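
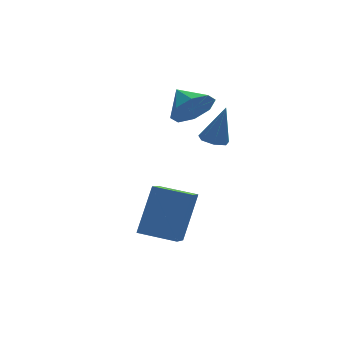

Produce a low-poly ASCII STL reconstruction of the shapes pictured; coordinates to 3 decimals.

solid 
facet normal -0.537 -0.736 0.412
outer loop
vertex -0.639 -4.183 -1.047
vertex -1.744 -3.243 -0.809
vertex -1.452 -4.655 -2.948
endloop
endfacet
facet normal 0.751 -0.640 -0.162
outer loop
vertex -0.796 -3.757 -3.451
vertex -0.639 -4.183 -1.047
vertex -1.452 -4.655 -2.948
endloop
endfacet
facet normal -0.537 -0.736 0.412
outer loop
vertex -1.452 -4.655 -2.948
vertex -1.744 -3.243 -0.809
vertex -2.556 -3.715 -2.71
endloop
endfacet
facet normal -0.383 -0.223 -0.897
outer loop
vertex -2.556 -3.715 -2.71
vertex -0.796 -3.757 -3.451
vertex -1.452 -4.655 -2.948
endloop
endfacet
facet normal 0.383 0.223 0.897
outer loop
vertex -0.639 -4.183 -1.047
vertex -1.088 -2.345 -1.312
vertex -1.744 -3.243 -0.809
endloop
endfacet
facet normal 0.752 -0.639 -0.162
outer loop
vertex 0.016 -3.285 -1.55
vertex -0.639 -4.183 -1.047
vertex -0.796 -3.757 -3.451
endloop
endfacet
facet normal 0.383 0.223 0.896
outer loop
vertex 0.016 -3.285 -1.55
vertex -1.088 -2.345 -1.312
vertex -0.639 -4.183 -1.047
endloop
endfacet
facet normal -0.751 0.640 0.162
outer loop
vertex -1.744 -3.243 -0.809
vertex -1.088 -2.345 -1.312
vertex -2.556 -3.715 -2.71
endloop
endfacet
facet normal -0.383 -0.223 -0.897
outer loop
vertex -1.901 -2.817 -3.213
vertex -0.796 -3.757 -3.451
vertex -2.556 -3.715 -2.71
endloop
endfacet
facet normal -0.752 0.639 0.163
outer loop
vertex -2.556 -3.715 -2.71
vertex -1.088 -2.345 -1.312
vertex -1.901 -2.817 -3.213
endloop
endfacet
facet normal 0.537 0.736 -0.412
outer loop
vertex -1.901 -2.817 -3.213
vertex 0.016 -3.285 -1.55
vertex -0.796 -3.757 -3.451
endloop
endfacet
facet normal 0.537 0.736 -0.412
outer loop
vertex -1.088 -2.345 -1.312
vertex 0.016 -3.285 -1.55
vertex -1.901 -2.817 -3.213
endloop
endfacet
facet normal -0.248 0.094 -0.964
outer loop
vertex 1.256 -3.177 0.789
vertex 0.72 -3.054 0.939
vertex 1.158 -2.698 0.861
endloop
endfacet
facet normal 0.979 0.188 0.081
outer loop
vertex 1.256 -3.177 0.789
vertex 1.158 -2.698 0.861
vertex 1.12 -3.206 2.501
endloop
endfacet
facet normal -0.247 0.093 -0.965
outer loop
vertex 1.158 -2.698 0.861
vertex 0.72 -3.054 0.939
vertex 0.73 -2.487 0.991
endloop
endfacet
facet normal 0.490 0.829 0.268
outer loop
vertex 1.158 -2.698 0.861
vertex 0.73 -2.487 0.991
vertex 1.12 -3.206 2.501
endloop
endfacet
facet normal -0.248 0.093 -0.964
outer loop
vertex 0.73 -2.487 0.991
vertex 0.72 -3.054 0.939
vertex 0.295 -2.703 1.082
endloop
endfacet
facet normal -0.311 0.825 0.473
outer loop
vertex 0.73 -2.487 0.991
vertex 0.295 -2.703 1.082
vertex 1.12 -3.206 2.501
endloop
endfacet
facet normal -0.247 0.094 -0.964
outer loop
vertex 0.295 -2.703 1.082
vertex 0.72 -3.054 0.939
vertex 0.179 -3.183 1.065
endloop
endfacet
facet normal -0.822 0.179 0.541
outer loop
vertex 0.295 -2.703 1.082
vertex 0.179 -3.183 1.065
vertex 1.12 -3.206 2.501
endloop
endfacet
facet normal -0.247 0.094 -0.965
outer loop
vertex 0.179 -3.183 1.065
vertex 0.72 -3.054 0.939
vertex 0.471 -3.567 0.953
endloop
endfacet
facet normal -0.658 -0.624 0.421
outer loop
vertex 0.179 -3.183 1.065
vertex 0.471 -3.567 0.953
vertex 1.12 -3.206 2.501
endloop
endfacet
facet normal -0.248 0.094 -0.964
outer loop
vertex 0.471 -3.567 0.953
vertex 0.72 -3.054 0.939
vertex 0.95 -3.564 0.83
endloop
endfacet
facet normal 0.058 -0.977 0.203
outer loop
vertex 0.471 -3.567 0.953
vertex 0.95 -3.564 0.83
vertex 1.12 -3.206 2.501
endloop
endfacet
facet normal -0.248 0.094 -0.964
outer loop
vertex 0.95 -3.564 0.83
vertex 0.72 -3.054 0.939
vertex 1.256 -3.177 0.789
endloop
endfacet
facet normal 0.786 -0.616 0.052
outer loop
vertex 0.95 -3.564 0.83
vertex 1.256 -3.177 0.789
vertex 1.12 -3.206 2.501
endloop
endfacet
facet normal 0.142 -0.848 -0.510
outer loop
vertex 1.67 -0.804 1.419
vertex 0.837 -1.122 1.716
vertex 1.133 -0.626 0.974
endloop
endfacet
facet normal 0.450 0.872 -0.194
outer loop
vertex 1.67 -0.804 1.419
vertex 1.133 -0.626 0.974
vertex 0.663 -0.078 2.344
endloop
endfacet
facet normal 0.142 -0.848 -0.510
outer loop
vertex 1.133 -0.626 0.974
vertex 0.837 -1.122 1.716
vertex 0.422 -0.739 0.964
endloop
endfacet
facet normal -0.138 0.902 -0.408
outer loop
vertex 1.133 -0.626 0.974
vertex 0.422 -0.739 0.964
vertex 0.663 -0.078 2.344
endloop
endfacet
facet normal 0.140 -0.849 -0.510
outer loop
vertex 0.422 -0.739 0.964
vertex 0.837 -1.122 1.716
vertex -0.045 -1.075 1.395
endloop
endfacet
facet normal -0.691 0.691 -0.210
outer loop
vertex 0.422 -0.739 0.964
vertex -0.045 -1.075 1.395
vertex 0.663 -0.078 2.344
endloop
endfacet
facet normal 0.140 -0.849 -0.510
outer loop
vertex -0.045 -1.075 1.395
vertex 0.837 -1.122 1.716
vertex 0.004 -1.439 2.014
endloop
endfacet
facet normal -0.888 0.362 0.283
outer loop
vertex -0.045 -1.075 1.395
vertex 0.004 -1.439 2.014
vertex 0.663 -0.078 2.344
endloop
endfacet
facet normal 0.140 -0.849 -0.510
outer loop
vertex 0.004 -1.439 2.014
vertex 0.837 -1.122 1.716
vertex 0.541 -1.617 2.458
endloop
endfacet
facet normal -0.612 0.107 0.783
outer loop
vertex 0.004 -1.439 2.014
vertex 0.541 -1.617 2.458
vertex 0.663 -0.078 2.344
endloop
endfacet
facet normal 0.141 -0.849 -0.510
outer loop
vertex 0.541 -1.617 2.458
vertex 0.837 -1.122 1.716
vertex 1.251 -1.505 2.468
endloop
endfacet
facet normal -0.026 0.076 0.997
outer loop
vertex 0.541 -1.617 2.458
vertex 1.251 -1.505 2.468
vertex 0.663 -0.078 2.344
endloop
endfacet
facet normal 0.142 -0.848 -0.510
outer loop
vertex 1.251 -1.505 2.468
vertex 0.837 -1.122 1.716
vertex 1.719 -1.168 2.038
endloop
endfacet
facet normal 0.528 0.287 0.799
outer loop
vertex 1.251 -1.505 2.468
vertex 1.719 -1.168 2.038
vertex 0.663 -0.078 2.344
endloop
endfacet
facet normal 0.142 -0.848 -0.510
outer loop
vertex 1.719 -1.168 2.038
vertex 0.837 -1.122 1.716
vertex 1.67 -0.804 1.419
endloop
endfacet
facet normal 0.725 0.617 0.305
outer loop
vertex 1.719 -1.168 2.038
vertex 1.67 -0.804 1.419
vertex 0.663 -0.078 2.344
endloop
endfacet

endsolid


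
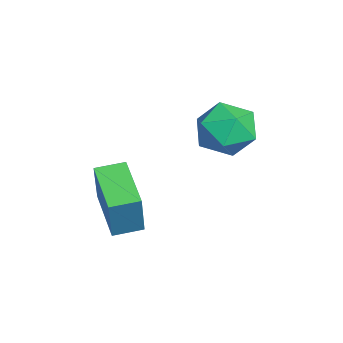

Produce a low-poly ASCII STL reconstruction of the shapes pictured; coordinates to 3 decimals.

solid 
facet normal 0.260 -0.284 0.923
outer loop
vertex -0.505 4.118 -0.08
vertex -1.488 3.659 0.056
vertex -0.663 3.072 -0.357
endloop
endfacet
facet normal 0.830 -0.257 0.495
outer loop
vertex -0.505 4.118 -0.08
vertex -0.663 3.072 -0.357
vertex -0.074 3.725 -1.006
endloop
endfacet
facet normal 0.882 0.407 0.238
outer loop
vertex -0.505 4.118 -0.08
vertex -0.074 3.725 -1.006
vertex -0.535 4.717 -0.995
endloop
endfacet
facet normal 0.343 0.791 0.507
outer loop
vertex -0.505 4.118 -0.08
vertex -0.535 4.717 -0.995
vertex -1.409 4.676 -0.339
endloop
endfacet
facet normal -0.042 0.365 0.930
outer loop
vertex -0.505 4.118 -0.08
vertex -1.409 4.676 -0.339
vertex -1.488 3.659 0.056
endloop
endfacet
facet normal 0.714 -0.698 -0.053
outer loop
vertex -0.074 3.725 -1.006
vertex -0.663 3.072 -0.357
vertex -0.791 3.024 -1.441
endloop
endfacet
facet normal -0.207 -0.741 0.639
outer loop
vertex -0.663 3.072 -0.357
vertex -1.488 3.659 0.056
vertex -1.665 2.983 -0.785
endloop
endfacet
facet normal -0.695 0.307 0.651
outer loop
vertex -1.488 3.659 0.056
vertex -1.409 4.676 -0.339
vertex -2.126 3.975 -0.774
endloop
endfacet
facet normal -0.073 0.997 -0.035
outer loop
vertex -1.409 4.676 -0.339
vertex -0.535 4.717 -0.995
vertex -1.537 4.628 -1.423
endloop
endfacet
facet normal 0.798 0.376 -0.470
outer loop
vertex -0.535 4.717 -0.995
vertex -0.074 3.725 -1.006
vertex -0.712 4.041 -1.836
endloop
endfacet
facet normal -0.343 -0.791 -0.507
outer loop
vertex -1.695 3.582 -1.7
vertex -0.791 3.024 -1.441
vertex -1.665 2.983 -0.785
endloop
endfacet
facet normal -0.882 -0.407 -0.238
outer loop
vertex -1.695 3.582 -1.7
vertex -1.665 2.983 -0.785
vertex -2.126 3.975 -0.774
endloop
endfacet
facet normal -0.830 0.257 -0.495
outer loop
vertex -1.695 3.582 -1.7
vertex -2.126 3.975 -0.774
vertex -1.537 4.628 -1.423
endloop
endfacet
facet normal -0.260 0.284 -0.923
outer loop
vertex -1.695 3.582 -1.7
vertex -1.537 4.628 -1.423
vertex -0.712 4.041 -1.836
endloop
endfacet
facet normal 0.042 -0.365 -0.930
outer loop
vertex -1.695 3.582 -1.7
vertex -0.712 4.041 -1.836
vertex -0.791 3.024 -1.441
endloop
endfacet
facet normal 0.073 -0.997 0.035
outer loop
vertex -1.665 2.983 -0.785
vertex -0.791 3.024 -1.441
vertex -0.663 3.072 -0.357
endloop
endfacet
facet normal -0.798 -0.376 0.470
outer loop
vertex -2.126 3.975 -0.774
vertex -1.665 2.983 -0.785
vertex -1.488 3.659 0.056
endloop
endfacet
facet normal -0.714 0.698 0.053
outer loop
vertex -1.537 4.628 -1.423
vertex -2.126 3.975 -0.774
vertex -1.409 4.676 -0.339
endloop
endfacet
facet normal 0.207 0.741 -0.639
outer loop
vertex -0.712 4.041 -1.836
vertex -1.537 4.628 -1.423
vertex -0.535 4.717 -0.995
endloop
endfacet
facet normal 0.695 -0.307 -0.651
outer loop
vertex -0.791 3.024 -1.441
vertex -0.712 4.041 -1.836
vertex -0.074 3.725 -1.006
endloop
endfacet
facet normal -0.917 -0.248 0.314
outer loop
vertex 1.158 -0.09 -1.128
vertex 0.944 0.849 -1.011
vertex 0.588 -0.02 -2.738
endloop
endfacet
facet normal 0.221 -0.968 -0.120
outer loop
vertex 2.256 0.431 -3.309
vertex 1.158 -0.09 -1.128
vertex 0.588 -0.02 -2.738
endloop
endfacet
facet normal -0.917 -0.248 0.314
outer loop
vertex 0.588 -0.02 -2.738
vertex 0.944 0.849 -1.011
vertex 0.374 0.919 -2.622
endloop
endfacet
facet normal -0.333 0.040 -0.942
outer loop
vertex 0.374 0.919 -2.622
vertex 2.256 0.431 -3.309
vertex 0.588 -0.02 -2.738
endloop
endfacet
facet normal 0.334 -0.041 0.942
outer loop
vertex 1.158 -0.09 -1.128
vertex 2.612 1.3 -1.582
vertex 0.944 0.849 -1.011
endloop
endfacet
facet normal 0.221 -0.968 -0.120
outer loop
vertex 2.826 0.361 -1.698
vertex 1.158 -0.09 -1.128
vertex 2.256 0.431 -3.309
endloop
endfacet
facet normal 0.333 -0.041 0.942
outer loop
vertex 2.826 0.361 -1.698
vertex 2.612 1.3 -1.582
vertex 1.158 -0.09 -1.128
endloop
endfacet
facet normal -0.221 0.968 0.120
outer loop
vertex 0.944 0.849 -1.011
vertex 2.612 1.3 -1.582
vertex 0.374 0.919 -2.622
endloop
endfacet
facet normal -0.333 0.041 -0.942
outer loop
vertex 2.042 1.37 -3.192
vertex 2.256 0.431 -3.309
vertex 0.374 0.919 -2.622
endloop
endfacet
facet normal -0.221 0.968 0.120
outer loop
vertex 0.374 0.919 -2.622
vertex 2.612 1.3 -1.582
vertex 2.042 1.37 -3.192
endloop
endfacet
facet normal 0.917 0.248 -0.314
outer loop
vertex 2.042 1.37 -3.192
vertex 2.826 0.361 -1.698
vertex 2.256 0.431 -3.309
endloop
endfacet
facet normal 0.917 0.248 -0.314
outer loop
vertex 2.612 1.3 -1.582
vertex 2.826 0.361 -1.698
vertex 2.042 1.37 -3.192
endloop
endfacet

endsolid


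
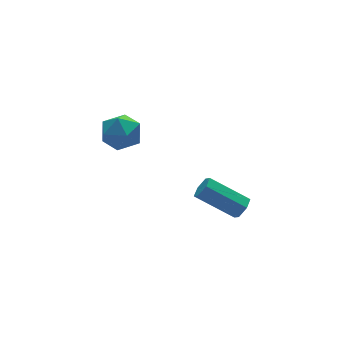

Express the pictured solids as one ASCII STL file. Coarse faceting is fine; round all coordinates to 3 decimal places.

solid 
facet normal 0.623 -0.576 -0.530
outer loop
vertex 1.988 -1.725 -4.043
vertex 1.66 -1.709 -4.446
vertex 2.033 -1.349 -4.399
endloop
endfacet
facet normal 0.778 0.381 0.500
outer loop
vertex 1.988 -1.725 -4.043
vertex 2.033 -1.349 -4.399
vertex 0.867 -0.688 -3.09
endloop
endfacet
facet normal 0.778 0.382 0.500
outer loop
vertex 0.867 -0.688 -3.09
vertex 2.033 -1.349 -4.399
vertex 0.912 -0.312 -3.447
endloop
endfacet
facet normal -0.623 0.576 0.529
outer loop
vertex 0.867 -0.688 -3.09
vertex 0.912 -0.312 -3.447
vertex 0.54 -0.671 -3.494
endloop
endfacet
facet normal 0.623 -0.577 -0.529
outer loop
vertex 2.033 -1.349 -4.399
vertex 1.66 -1.709 -4.446
vertex 1.705 -1.333 -4.803
endloop
endfacet
facet normal 0.463 0.817 -0.344
outer loop
vertex 2.033 -1.349 -4.399
vertex 1.705 -1.333 -4.803
vertex 0.912 -0.312 -3.447
endloop
endfacet
facet normal 0.465 0.816 -0.343
outer loop
vertex 0.912 -0.312 -3.447
vertex 1.705 -1.333 -4.803
vertex 0.585 -0.295 -3.85
endloop
endfacet
facet normal -0.623 0.576 0.530
outer loop
vertex 0.912 -0.312 -3.447
vertex 0.585 -0.295 -3.85
vertex 0.54 -0.671 -3.494
endloop
endfacet
facet normal 0.623 -0.576 -0.529
outer loop
vertex 1.705 -1.333 -4.803
vertex 1.66 -1.709 -4.446
vertex 1.333 -1.692 -4.85
endloop
endfacet
facet normal -0.314 0.436 -0.844
outer loop
vertex 1.705 -1.333 -4.803
vertex 1.333 -1.692 -4.85
vertex 0.585 -0.295 -3.85
endloop
endfacet
facet normal -0.314 0.436 -0.844
outer loop
vertex 0.585 -0.295 -3.85
vertex 1.333 -1.692 -4.85
vertex 0.212 -0.655 -3.897
endloop
endfacet
facet normal -0.623 0.576 0.530
outer loop
vertex 0.585 -0.295 -3.85
vertex 0.212 -0.655 -3.897
vertex 0.54 -0.671 -3.494
endloop
endfacet
facet normal 0.623 -0.576 -0.529
outer loop
vertex 1.333 -1.692 -4.85
vertex 1.66 -1.709 -4.446
vertex 1.288 -2.068 -4.493
endloop
endfacet
facet normal -0.778 -0.381 -0.500
outer loop
vertex 1.333 -1.692 -4.85
vertex 1.288 -2.068 -4.493
vertex 0.212 -0.655 -3.897
endloop
endfacet
facet normal -0.777 -0.381 -0.501
outer loop
vertex 0.212 -0.655 -3.897
vertex 1.288 -2.068 -4.493
vertex 0.167 -1.031 -3.541
endloop
endfacet
facet normal -0.623 0.576 0.530
outer loop
vertex 0.212 -0.655 -3.897
vertex 0.167 -1.031 -3.541
vertex 0.54 -0.671 -3.494
endloop
endfacet
facet normal 0.623 -0.576 -0.530
outer loop
vertex 1.288 -2.068 -4.493
vertex 1.66 -1.709 -4.446
vertex 1.615 -2.085 -4.09
endloop
endfacet
facet normal -0.465 -0.817 0.343
outer loop
vertex 1.288 -2.068 -4.493
vertex 1.615 -2.085 -4.09
vertex 0.167 -1.031 -3.541
endloop
endfacet
facet normal -0.464 -0.816 0.344
outer loop
vertex 0.167 -1.031 -3.541
vertex 1.615 -2.085 -4.09
vertex 0.495 -1.047 -3.137
endloop
endfacet
facet normal -0.623 0.577 0.529
outer loop
vertex 0.167 -1.031 -3.541
vertex 0.495 -1.047 -3.137
vertex 0.54 -0.671 -3.494
endloop
endfacet
facet normal 0.623 -0.576 -0.530
outer loop
vertex 1.615 -2.085 -4.09
vertex 1.66 -1.709 -4.446
vertex 1.988 -1.725 -4.043
endloop
endfacet
facet normal 0.314 -0.436 0.844
outer loop
vertex 1.615 -2.085 -4.09
vertex 1.988 -1.725 -4.043
vertex 0.495 -1.047 -3.137
endloop
endfacet
facet normal 0.314 -0.436 0.844
outer loop
vertex 0.495 -1.047 -3.137
vertex 1.988 -1.725 -4.043
vertex 0.867 -0.688 -3.09
endloop
endfacet
facet normal -0.623 0.576 0.529
outer loop
vertex 0.495 -1.047 -3.137
vertex 0.867 -0.688 -3.09
vertex 0.54 -0.671 -3.494
endloop
endfacet
facet normal 0.490 0.148 0.859
outer loop
vertex -1.918 0.612 0.798
vertex -2.474 0.109 1.202
vertex -1.771 -0.225 0.858
endloop
endfacet
facet normal 0.935 0.186 0.302
outer loop
vertex -1.918 0.612 0.798
vertex -1.771 -0.225 0.858
vertex -1.616 0.184 0.127
endloop
endfacet
facet normal 0.700 0.702 -0.133
outer loop
vertex -1.918 0.612 0.798
vertex -1.616 0.184 0.127
vertex -2.224 0.77 0.019
endloop
endfacet
facet normal 0.110 0.982 0.156
outer loop
vertex -1.918 0.612 0.798
vertex -2.224 0.77 0.019
vertex -2.755 0.724 0.684
endloop
endfacet
facet normal -0.019 0.639 0.769
outer loop
vertex -1.918 0.612 0.798
vertex -2.755 0.724 0.684
vertex -2.474 0.109 1.202
endloop
endfacet
facet normal 0.900 -0.432 -0.051
outer loop
vertex -1.616 0.184 0.127
vertex -1.771 -0.225 0.858
vertex -1.985 -0.584 0.116
endloop
endfacet
facet normal 0.181 -0.495 0.850
outer loop
vertex -1.771 -0.225 0.858
vertex -2.474 0.109 1.202
vertex -2.516 -0.63 0.781
endloop
endfacet
facet normal -0.644 0.299 0.704
outer loop
vertex -2.474 0.109 1.202
vertex -2.755 0.724 0.684
vertex -3.124 -0.044 0.673
endloop
endfacet
facet normal -0.434 0.854 -0.288
outer loop
vertex -2.755 0.724 0.684
vertex -2.224 0.77 0.019
vertex -2.969 0.365 -0.058
endloop
endfacet
facet normal 0.520 0.400 -0.755
outer loop
vertex -2.224 0.77 0.019
vertex -1.616 0.184 0.127
vertex -2.266 0.031 -0.402
endloop
endfacet
facet normal -0.110 -0.982 -0.156
outer loop
vertex -2.822 -0.472 0.002
vertex -1.985 -0.584 0.116
vertex -2.516 -0.63 0.781
endloop
endfacet
facet normal -0.700 -0.702 0.133
outer loop
vertex -2.822 -0.472 0.002
vertex -2.516 -0.63 0.781
vertex -3.124 -0.044 0.673
endloop
endfacet
facet normal -0.935 -0.186 -0.302
outer loop
vertex -2.822 -0.472 0.002
vertex -3.124 -0.044 0.673
vertex -2.969 0.365 -0.058
endloop
endfacet
facet normal -0.490 -0.148 -0.859
outer loop
vertex -2.822 -0.472 0.002
vertex -2.969 0.365 -0.058
vertex -2.266 0.031 -0.402
endloop
endfacet
facet normal 0.019 -0.639 -0.769
outer loop
vertex -2.822 -0.472 0.002
vertex -2.266 0.031 -0.402
vertex -1.985 -0.584 0.116
endloop
endfacet
facet normal 0.434 -0.854 0.288
outer loop
vertex -2.516 -0.63 0.781
vertex -1.985 -0.584 0.116
vertex -1.771 -0.225 0.858
endloop
endfacet
facet normal -0.520 -0.400 0.755
outer loop
vertex -3.124 -0.044 0.673
vertex -2.516 -0.63 0.781
vertex -2.474 0.109 1.202
endloop
endfacet
facet normal -0.900 0.432 0.051
outer loop
vertex -2.969 0.365 -0.058
vertex -3.124 -0.044 0.673
vertex -2.755 0.724 0.684
endloop
endfacet
facet normal -0.181 0.495 -0.850
outer loop
vertex -2.266 0.031 -0.402
vertex -2.969 0.365 -0.058
vertex -2.224 0.77 0.019
endloop
endfacet
facet normal 0.644 -0.299 -0.704
outer loop
vertex -1.985 -0.584 0.116
vertex -2.266 0.031 -0.402
vertex -1.616 0.184 0.127
endloop
endfacet

endsolid


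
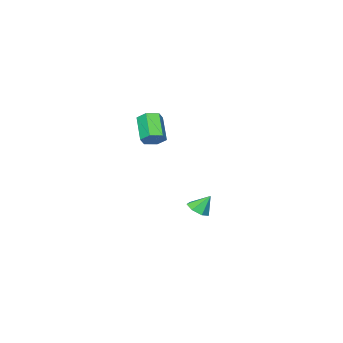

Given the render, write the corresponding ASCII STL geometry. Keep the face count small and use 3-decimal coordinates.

solid 
facet normal 0.359 -0.433 -0.827
outer loop
vertex -2.72 -2.85 -4.559
vertex -3.043 -3.384 -4.42
vertex -3.234 -2.881 -4.766
endloop
endfacet
facet normal -0.074 0.997 0.034
outer loop
vertex -2.72 -2.85 -4.559
vertex -3.234 -2.881 -4.766
vertex -3.417 -2.936 -3.56
endloop
endfacet
facet normal 0.360 -0.432 -0.827
outer loop
vertex -3.234 -2.881 -4.766
vertex -3.043 -3.384 -4.42
vertex -3.605 -3.291 -4.713
endloop
endfacet
facet normal -0.744 0.663 -0.083
outer loop
vertex -3.234 -2.881 -4.766
vertex -3.605 -3.291 -4.713
vertex -3.417 -2.936 -3.56
endloop
endfacet
facet normal 0.359 -0.433 -0.827
outer loop
vertex -3.605 -3.291 -4.713
vertex -3.043 -3.384 -4.42
vertex -3.553 -3.771 -4.439
endloop
endfacet
facet normal -0.986 -0.013 0.165
outer loop
vertex -3.605 -3.291 -4.713
vertex -3.553 -3.771 -4.439
vertex -3.417 -2.936 -3.56
endloop
endfacet
facet normal 0.358 -0.431 -0.829
outer loop
vertex -3.553 -3.771 -4.439
vertex -3.043 -3.384 -4.42
vertex -3.117 -3.961 -4.152
endloop
endfacet
facet normal -0.616 -0.521 0.591
outer loop
vertex -3.553 -3.771 -4.439
vertex -3.117 -3.961 -4.152
vertex -3.417 -2.936 -3.56
endloop
endfacet
facet normal 0.358 -0.431 -0.828
outer loop
vertex -3.117 -3.961 -4.152
vertex -3.043 -3.384 -4.42
vertex -2.626 -3.716 -4.067
endloop
endfacet
facet normal 0.088 -0.479 0.874
outer loop
vertex -3.117 -3.961 -4.152
vertex -2.626 -3.716 -4.067
vertex -3.417 -2.936 -3.56
endloop
endfacet
facet normal 0.358 -0.431 -0.828
outer loop
vertex -2.626 -3.716 -4.067
vertex -3.043 -3.384 -4.42
vertex -2.449 -3.221 -4.248
endloop
endfacet
facet normal 0.593 0.081 0.801
outer loop
vertex -2.626 -3.716 -4.067
vertex -2.449 -3.221 -4.248
vertex -3.417 -2.936 -3.56
endloop
endfacet
facet normal 0.358 -0.432 -0.828
outer loop
vertex -2.449 -3.221 -4.248
vertex -3.043 -3.384 -4.42
vertex -2.72 -2.85 -4.559
endloop
endfacet
facet normal 0.521 0.739 0.427
outer loop
vertex -2.449 -3.221 -4.248
vertex -2.72 -2.85 -4.559
vertex -3.417 -2.936 -3.56
endloop
endfacet
facet normal 0.450 0.585 -0.675
outer loop
vertex 1.55 -2.058 1.824
vertex 1.143 -2.218 1.414
vertex 1.045 -1.74 1.763
endloop
endfacet
facet normal 0.298 0.614 0.731
outer loop
vertex 1.55 -2.058 1.824
vertex 1.045 -1.74 1.763
vertex 0.905 -2.901 2.796
endloop
endfacet
facet normal 0.298 0.614 0.731
outer loop
vertex 0.905 -2.901 2.796
vertex 1.045 -1.74 1.763
vertex 0.399 -2.584 2.736
endloop
endfacet
facet normal -0.447 -0.586 0.675
outer loop
vertex 0.905 -2.901 2.796
vertex 0.399 -2.584 2.736
vertex 0.497 -3.062 2.386
endloop
endfacet
facet normal 0.447 0.585 -0.676
outer loop
vertex 1.045 -1.74 1.763
vertex 1.143 -2.218 1.414
vertex 0.637 -1.901 1.354
endloop
endfacet
facet normal -0.581 0.765 0.278
outer loop
vertex 1.045 -1.74 1.763
vertex 0.637 -1.901 1.354
vertex 0.399 -2.584 2.736
endloop
endfacet
facet normal -0.582 0.764 0.278
outer loop
vertex 0.399 -2.584 2.736
vertex 0.637 -1.901 1.354
vertex -0.008 -2.745 2.326
endloop
endfacet
facet normal -0.448 -0.586 0.675
outer loop
vertex 0.399 -2.584 2.736
vertex -0.008 -2.745 2.326
vertex 0.497 -3.062 2.386
endloop
endfacet
facet normal 0.447 0.586 -0.675
outer loop
vertex 0.637 -1.901 1.354
vertex 1.143 -2.218 1.414
vertex 0.735 -2.379 1.004
endloop
endfacet
facet normal -0.879 0.151 -0.452
outer loop
vertex 0.637 -1.901 1.354
vertex 0.735 -2.379 1.004
vertex -0.008 -2.745 2.326
endloop
endfacet
facet normal -0.879 0.151 -0.452
outer loop
vertex -0.008 -2.745 2.326
vertex 0.735 -2.379 1.004
vertex 0.09 -3.222 1.976
endloop
endfacet
facet normal -0.448 -0.587 0.674
outer loop
vertex -0.008 -2.745 2.326
vertex 0.09 -3.222 1.976
vertex 0.497 -3.062 2.386
endloop
endfacet
facet normal 0.447 0.586 -0.675
outer loop
vertex 0.735 -2.379 1.004
vertex 1.143 -2.218 1.414
vertex 1.241 -2.696 1.064
endloop
endfacet
facet normal -0.298 -0.614 -0.731
outer loop
vertex 0.735 -2.379 1.004
vertex 1.241 -2.696 1.064
vertex 0.09 -3.222 1.976
endloop
endfacet
facet normal -0.298 -0.614 -0.731
outer loop
vertex 0.09 -3.222 1.976
vertex 1.241 -2.696 1.064
vertex 0.595 -3.54 2.037
endloop
endfacet
facet normal -0.450 -0.585 0.675
outer loop
vertex 0.09 -3.222 1.976
vertex 0.595 -3.54 2.037
vertex 0.497 -3.062 2.386
endloop
endfacet
facet normal 0.448 0.586 -0.675
outer loop
vertex 1.241 -2.696 1.064
vertex 1.143 -2.218 1.414
vertex 1.648 -2.535 1.474
endloop
endfacet
facet normal 0.582 -0.765 -0.277
outer loop
vertex 1.241 -2.696 1.064
vertex 1.648 -2.535 1.474
vertex 0.595 -3.54 2.037
endloop
endfacet
facet normal 0.581 -0.765 -0.279
outer loop
vertex 0.595 -3.54 2.037
vertex 1.648 -2.535 1.474
vertex 1.003 -3.379 2.446
endloop
endfacet
facet normal -0.447 -0.585 0.676
outer loop
vertex 0.595 -3.54 2.037
vertex 1.003 -3.379 2.446
vertex 0.497 -3.062 2.386
endloop
endfacet
facet normal 0.448 0.587 -0.674
outer loop
vertex 1.648 -2.535 1.474
vertex 1.143 -2.218 1.414
vertex 1.55 -2.058 1.824
endloop
endfacet
facet normal 0.879 -0.151 0.452
outer loop
vertex 1.648 -2.535 1.474
vertex 1.55 -2.058 1.824
vertex 1.003 -3.379 2.446
endloop
endfacet
facet normal 0.879 -0.151 0.452
outer loop
vertex 1.003 -3.379 2.446
vertex 1.55 -2.058 1.824
vertex 0.905 -2.901 2.796
endloop
endfacet
facet normal -0.447 -0.586 0.675
outer loop
vertex 1.003 -3.379 2.446
vertex 0.905 -2.901 2.796
vertex 0.497 -3.062 2.386
endloop
endfacet

endsolid


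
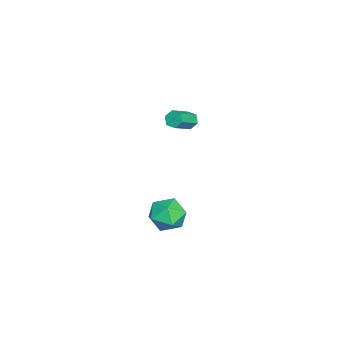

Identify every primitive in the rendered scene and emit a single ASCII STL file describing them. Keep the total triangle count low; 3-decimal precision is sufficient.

solid 
facet normal -0.757 0.417 -0.504
outer loop
vertex -3.86 -1.931 2.644
vertex -4.193 -2.063 3.035
vertex -3.943 -1.595 3.047
endloop
endfacet
facet normal 0.635 0.653 -0.413
outer loop
vertex -3.86 -1.931 2.644
vertex -3.943 -1.595 3.047
vertex -2.854 -2.485 3.314
endloop
endfacet
facet normal 0.635 0.653 -0.413
outer loop
vertex -2.854 -2.485 3.314
vertex -3.943 -1.595 3.047
vertex -2.937 -2.15 3.716
endloop
endfacet
facet normal 0.757 -0.417 0.504
outer loop
vertex -2.854 -2.485 3.314
vertex -2.937 -2.15 3.716
vertex -3.187 -2.617 3.705
endloop
endfacet
facet normal -0.757 0.417 -0.504
outer loop
vertex -3.943 -1.595 3.047
vertex -4.193 -2.063 3.035
vertex -4.276 -1.728 3.437
endloop
endfacet
facet normal 0.181 0.873 0.452
outer loop
vertex -3.943 -1.595 3.047
vertex -4.276 -1.728 3.437
vertex -2.937 -2.15 3.716
endloop
endfacet
facet normal 0.182 0.874 0.450
outer loop
vertex -2.937 -2.15 3.716
vertex -4.276 -1.728 3.437
vertex -3.27 -2.282 4.107
endloop
endfacet
facet normal 0.757 -0.417 0.504
outer loop
vertex -2.937 -2.15 3.716
vertex -3.27 -2.282 4.107
vertex -3.187 -2.617 3.705
endloop
endfacet
facet normal -0.757 0.417 -0.504
outer loop
vertex -4.276 -1.728 3.437
vertex -4.193 -2.063 3.035
vertex -4.526 -2.195 3.426
endloop
endfacet
facet normal -0.453 0.222 0.864
outer loop
vertex -4.276 -1.728 3.437
vertex -4.526 -2.195 3.426
vertex -3.27 -2.282 4.107
endloop
endfacet
facet normal -0.453 0.222 0.864
outer loop
vertex -3.27 -2.282 4.107
vertex -4.526 -2.195 3.426
vertex -3.52 -2.749 4.096
endloop
endfacet
facet normal 0.757 -0.417 0.504
outer loop
vertex -3.27 -2.282 4.107
vertex -3.52 -2.749 4.096
vertex -3.187 -2.617 3.705
endloop
endfacet
facet normal -0.757 0.417 -0.504
outer loop
vertex -4.526 -2.195 3.426
vertex -4.193 -2.063 3.035
vertex -4.443 -2.53 3.024
endloop
endfacet
facet normal -0.635 -0.653 0.413
outer loop
vertex -4.526 -2.195 3.426
vertex -4.443 -2.53 3.024
vertex -3.52 -2.749 4.096
endloop
endfacet
facet normal -0.635 -0.653 0.413
outer loop
vertex -3.52 -2.749 4.096
vertex -4.443 -2.53 3.024
vertex -3.437 -3.085 3.693
endloop
endfacet
facet normal 0.757 -0.417 0.504
outer loop
vertex -3.52 -2.749 4.096
vertex -3.437 -3.085 3.693
vertex -3.187 -2.617 3.705
endloop
endfacet
facet normal -0.757 0.417 -0.504
outer loop
vertex -4.443 -2.53 3.024
vertex -4.193 -2.063 3.035
vertex -4.11 -2.398 2.633
endloop
endfacet
facet normal -0.183 -0.874 -0.450
outer loop
vertex -4.443 -2.53 3.024
vertex -4.11 -2.398 2.633
vertex -3.437 -3.085 3.693
endloop
endfacet
facet normal -0.180 -0.874 -0.452
outer loop
vertex -3.437 -3.085 3.693
vertex -4.11 -2.398 2.633
vertex -3.104 -2.952 3.303
endloop
endfacet
facet normal 0.757 -0.417 0.504
outer loop
vertex -3.437 -3.085 3.693
vertex -3.104 -2.952 3.303
vertex -3.187 -2.617 3.705
endloop
endfacet
facet normal -0.757 0.417 -0.504
outer loop
vertex -4.11 -2.398 2.633
vertex -4.193 -2.063 3.035
vertex -3.86 -1.931 2.644
endloop
endfacet
facet normal 0.453 -0.222 -0.864
outer loop
vertex -4.11 -2.398 2.633
vertex -3.86 -1.931 2.644
vertex -3.104 -2.952 3.303
endloop
endfacet
facet normal 0.453 -0.222 -0.864
outer loop
vertex -3.104 -2.952 3.303
vertex -3.86 -1.931 2.644
vertex -2.854 -2.485 3.314
endloop
endfacet
facet normal 0.757 -0.417 0.504
outer loop
vertex -3.104 -2.952 3.303
vertex -2.854 -2.485 3.314
vertex -3.187 -2.617 3.705
endloop
endfacet
facet normal -0.534 0.740 0.410
outer loop
vertex 1.695 -1.116 0.868
vertex 1.891 -1.485 1.788
vertex 2.513 -0.806 1.373
endloop
endfacet
facet normal -0.235 0.951 -0.203
outer loop
vertex 1.695 -1.116 0.868
vertex 2.513 -0.806 1.373
vertex 2.574 -1.002 0.385
endloop
endfacet
facet normal -0.463 0.516 -0.721
outer loop
vertex 1.695 -1.116 0.868
vertex 2.574 -1.002 0.385
vertex 1.99 -1.801 0.188
endloop
endfacet
facet normal -0.903 0.035 -0.427
outer loop
vertex 1.695 -1.116 0.868
vertex 1.99 -1.801 0.188
vertex 1.568 -2.1 1.055
endloop
endfacet
facet normal -0.947 0.174 0.271
outer loop
vertex 1.695 -1.116 0.868
vertex 1.568 -2.1 1.055
vertex 1.891 -1.485 1.788
endloop
endfacet
facet normal 0.472 0.870 -0.143
outer loop
vertex 2.574 -1.002 0.385
vertex 2.513 -0.806 1.373
vertex 3.312 -1.3 1.005
endloop
endfacet
facet normal -0.011 0.529 0.849
outer loop
vertex 2.513 -0.806 1.373
vertex 1.891 -1.485 1.788
vertex 2.89 -1.599 1.872
endloop
endfacet
facet normal -0.680 -0.386 0.624
outer loop
vertex 1.891 -1.485 1.788
vertex 1.568 -2.1 1.055
vertex 2.306 -2.398 1.675
endloop
endfacet
facet normal -0.610 -0.609 -0.507
outer loop
vertex 1.568 -2.1 1.055
vertex 1.99 -1.801 0.188
vertex 2.367 -2.594 0.687
endloop
endfacet
facet normal 0.102 0.168 -0.981
outer loop
vertex 1.99 -1.801 0.188
vertex 2.574 -1.002 0.385
vertex 2.989 -1.915 0.272
endloop
endfacet
facet normal 0.903 -0.035 0.427
outer loop
vertex 3.185 -2.284 1.192
vertex 3.312 -1.3 1.005
vertex 2.89 -1.599 1.872
endloop
endfacet
facet normal 0.463 -0.516 0.721
outer loop
vertex 3.185 -2.284 1.192
vertex 2.89 -1.599 1.872
vertex 2.306 -2.398 1.675
endloop
endfacet
facet normal 0.235 -0.951 0.203
outer loop
vertex 3.185 -2.284 1.192
vertex 2.306 -2.398 1.675
vertex 2.367 -2.594 0.687
endloop
endfacet
facet normal 0.534 -0.740 -0.410
outer loop
vertex 3.185 -2.284 1.192
vertex 2.367 -2.594 0.687
vertex 2.989 -1.915 0.272
endloop
endfacet
facet normal 0.947 -0.174 -0.271
outer loop
vertex 3.185 -2.284 1.192
vertex 2.989 -1.915 0.272
vertex 3.312 -1.3 1.005
endloop
endfacet
facet normal 0.610 0.609 0.507
outer loop
vertex 2.89 -1.599 1.872
vertex 3.312 -1.3 1.005
vertex 2.513 -0.806 1.373
endloop
endfacet
facet normal -0.102 -0.168 0.981
outer loop
vertex 2.306 -2.398 1.675
vertex 2.89 -1.599 1.872
vertex 1.891 -1.485 1.788
endloop
endfacet
facet normal -0.472 -0.870 0.143
outer loop
vertex 2.367 -2.594 0.687
vertex 2.306 -2.398 1.675
vertex 1.568 -2.1 1.055
endloop
endfacet
facet normal 0.011 -0.529 -0.849
outer loop
vertex 2.989 -1.915 0.272
vertex 2.367 -2.594 0.687
vertex 1.99 -1.801 0.188
endloop
endfacet
facet normal 0.680 0.386 -0.624
outer loop
vertex 3.312 -1.3 1.005
vertex 2.989 -1.915 0.272
vertex 2.574 -1.002 0.385
endloop
endfacet

endsolid


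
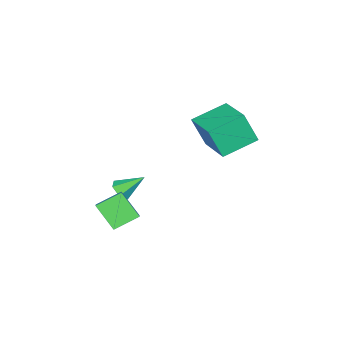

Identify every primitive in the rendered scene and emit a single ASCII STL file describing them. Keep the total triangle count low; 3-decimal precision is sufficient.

solid 
facet normal -0.579 -0.790 -0.201
outer loop
vertex -0.727 -0.688 2.16
vertex -2.005 0.111 2.697
vertex -0.968 -0.169 0.816
endloop
endfacet
facet normal 0.799 -0.499 -0.336
outer loop
vertex 0.085 1.269 1.183
vertex -0.727 -0.688 2.16
vertex -0.968 -0.169 0.816
endloop
endfacet
facet normal -0.578 -0.791 -0.201
outer loop
vertex -0.968 -0.169 0.816
vertex -2.005 0.111 2.697
vertex -2.246 0.629 1.354
endloop
endfacet
facet normal -0.165 0.356 -0.920
outer loop
vertex -2.246 0.629 1.354
vertex 0.085 1.269 1.183
vertex -0.968 -0.169 0.816
endloop
endfacet
facet normal 0.165 -0.355 0.920
outer loop
vertex -0.727 -0.688 2.16
vertex -0.952 1.549 3.064
vertex -2.005 0.111 2.697
endloop
endfacet
facet normal 0.799 -0.499 -0.336
outer loop
vertex 0.326 0.751 2.526
vertex -0.727 -0.688 2.16
vertex 0.085 1.269 1.183
endloop
endfacet
facet normal 0.166 -0.355 0.920
outer loop
vertex 0.326 0.751 2.526
vertex -0.952 1.549 3.064
vertex -0.727 -0.688 2.16
endloop
endfacet
facet normal -0.799 0.499 0.336
outer loop
vertex -2.005 0.111 2.697
vertex -0.952 1.549 3.064
vertex -2.246 0.629 1.354
endloop
endfacet
facet normal -0.165 0.355 -0.920
outer loop
vertex -1.193 2.068 1.72
vertex 0.085 1.269 1.183
vertex -2.246 0.629 1.354
endloop
endfacet
facet normal -0.799 0.499 0.336
outer loop
vertex -2.246 0.629 1.354
vertex -0.952 1.549 3.064
vertex -1.193 2.068 1.72
endloop
endfacet
facet normal 0.579 0.790 0.201
outer loop
vertex -1.193 2.068 1.72
vertex 0.326 0.751 2.526
vertex 0.085 1.269 1.183
endloop
endfacet
facet normal 0.578 0.790 0.202
outer loop
vertex -0.952 1.549 3.064
vertex 0.326 0.751 2.526
vertex -1.193 2.068 1.72
endloop
endfacet
facet normal -0.714 0.548 0.436
outer loop
vertex 1.426 -2.53 -1.54
vertex 1.529 -1.613 -2.525
vertex 0.869 -2.92 -1.961
endloop
endfacet
facet normal -0.076 -0.679 0.730
outer loop
vertex 1.711 -3.567 -2.475
vertex 1.426 -2.53 -1.54
vertex 0.869 -2.92 -1.961
endloop
endfacet
facet normal -0.714 0.548 0.436
outer loop
vertex 0.869 -2.92 -1.961
vertex 1.529 -1.613 -2.525
vertex 0.972 -2.003 -2.946
endloop
endfacet
facet normal -0.696 -0.488 -0.527
outer loop
vertex 0.972 -2.003 -2.946
vertex 1.711 -3.567 -2.475
vertex 0.869 -2.92 -1.961
endloop
endfacet
facet normal 0.696 0.488 0.527
outer loop
vertex 1.426 -2.53 -1.54
vertex 2.371 -2.26 -3.039
vertex 1.529 -1.613 -2.525
endloop
endfacet
facet normal -0.076 -0.679 0.730
outer loop
vertex 2.268 -3.177 -2.054
vertex 1.426 -2.53 -1.54
vertex 1.711 -3.567 -2.475
endloop
endfacet
facet normal 0.696 0.488 0.527
outer loop
vertex 2.268 -3.177 -2.054
vertex 2.371 -2.26 -3.039
vertex 1.426 -2.53 -1.54
endloop
endfacet
facet normal 0.076 0.679 -0.730
outer loop
vertex 1.529 -1.613 -2.525
vertex 2.371 -2.26 -3.039
vertex 0.972 -2.003 -2.946
endloop
endfacet
facet normal -0.696 -0.488 -0.527
outer loop
vertex 1.814 -2.65 -3.46
vertex 1.711 -3.567 -2.475
vertex 0.972 -2.003 -2.946
endloop
endfacet
facet normal 0.076 0.679 -0.730
outer loop
vertex 0.972 -2.003 -2.946
vertex 2.371 -2.26 -3.039
vertex 1.814 -2.65 -3.46
endloop
endfacet
facet normal 0.714 -0.548 -0.436
outer loop
vertex 1.814 -2.65 -3.46
vertex 2.268 -3.177 -2.054
vertex 1.711 -3.567 -2.475
endloop
endfacet
facet normal 0.714 -0.548 -0.436
outer loop
vertex 2.371 -2.26 -3.039
vertex 2.268 -3.177 -2.054
vertex 1.814 -2.65 -3.46
endloop
endfacet
facet normal 0.393 -0.658 -0.643
outer loop
vertex 0.582 -3.554 -2.072
vertex 0.216 -3.411 -2.442
vertex 0.689 -3.153 -2.417
endloop
endfacet
facet normal 0.703 0.346 0.621
outer loop
vertex 0.582 -3.554 -2.072
vertex 0.689 -3.153 -2.417
vertex -0.276 -2.589 -1.638
endloop
endfacet
facet normal 0.393 -0.658 -0.643
outer loop
vertex 0.689 -3.153 -2.417
vertex 0.216 -3.411 -2.442
vertex 0.323 -3.01 -2.787
endloop
endfacet
facet normal 0.444 0.891 -0.095
outer loop
vertex 0.689 -3.153 -2.417
vertex 0.323 -3.01 -2.787
vertex -0.276 -2.589 -1.638
endloop
endfacet
facet normal 0.392 -0.658 -0.643
outer loop
vertex 0.323 -3.01 -2.787
vertex 0.216 -3.411 -2.442
vertex -0.151 -3.268 -2.812
endloop
endfacet
facet normal -0.396 0.776 -0.491
outer loop
vertex 0.323 -3.01 -2.787
vertex -0.151 -3.268 -2.812
vertex -0.276 -2.589 -1.638
endloop
endfacet
facet normal 0.392 -0.658 -0.643
outer loop
vertex -0.151 -3.268 -2.812
vertex 0.216 -3.411 -2.442
vertex -0.258 -3.669 -2.467
endloop
endfacet
facet normal -0.979 0.115 -0.170
outer loop
vertex -0.151 -3.268 -2.812
vertex -0.258 -3.669 -2.467
vertex -0.276 -2.589 -1.638
endloop
endfacet
facet normal 0.392 -0.658 -0.642
outer loop
vertex -0.258 -3.669 -2.467
vertex 0.216 -3.411 -2.442
vertex 0.108 -3.812 -2.097
endloop
endfacet
facet normal -0.719 -0.430 0.545
outer loop
vertex -0.258 -3.669 -2.467
vertex 0.108 -3.812 -2.097
vertex -0.276 -2.589 -1.638
endloop
endfacet
facet normal 0.392 -0.658 -0.642
outer loop
vertex 0.108 -3.812 -2.097
vertex 0.216 -3.411 -2.442
vertex 0.582 -3.554 -2.072
endloop
endfacet
facet normal 0.122 -0.315 0.941
outer loop
vertex 0.108 -3.812 -2.097
vertex 0.582 -3.554 -2.072
vertex -0.276 -2.589 -1.638
endloop
endfacet

endsolid


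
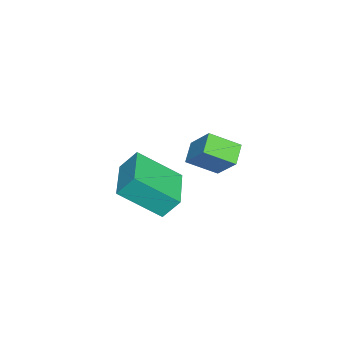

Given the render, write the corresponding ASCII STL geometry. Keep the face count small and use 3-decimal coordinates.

solid 
facet normal -0.389 -0.554 -0.736
outer loop
vertex 0.752 1.039 2.103
vertex -0.084 1.055 2.532
vertex 0.433 2.146 1.439
endloop
endfacet
facet normal 0.890 -0.017 -0.456
outer loop
vertex 0.964 2.905 2.448
vertex 0.752 1.039 2.103
vertex 0.433 2.146 1.439
endloop
endfacet
facet normal -0.388 -0.554 -0.737
outer loop
vertex 0.433 2.146 1.439
vertex -0.084 1.055 2.532
vertex -0.404 2.162 1.868
endloop
endfacet
facet normal -0.240 0.832 -0.500
outer loop
vertex -0.404 2.162 1.868
vertex 0.964 2.905 2.448
vertex 0.433 2.146 1.439
endloop
endfacet
facet normal 0.240 -0.832 0.500
outer loop
vertex 0.752 1.039 2.103
vertex 0.447 1.814 3.541
vertex -0.084 1.055 2.532
endloop
endfacet
facet normal 0.890 -0.017 -0.456
outer loop
vertex 1.284 1.798 3.112
vertex 0.752 1.039 2.103
vertex 0.964 2.905 2.448
endloop
endfacet
facet normal 0.240 -0.832 0.500
outer loop
vertex 1.284 1.798 3.112
vertex 0.447 1.814 3.541
vertex 0.752 1.039 2.103
endloop
endfacet
facet normal -0.890 0.016 0.456
outer loop
vertex -0.084 1.055 2.532
vertex 0.447 1.814 3.541
vertex -0.404 2.162 1.868
endloop
endfacet
facet normal -0.240 0.832 -0.499
outer loop
vertex 0.128 2.921 2.877
vertex 0.964 2.905 2.448
vertex -0.404 2.162 1.868
endloop
endfacet
facet normal -0.890 0.017 0.456
outer loop
vertex -0.404 2.162 1.868
vertex 0.447 1.814 3.541
vertex 0.128 2.921 2.877
endloop
endfacet
facet normal 0.388 0.554 0.736
outer loop
vertex 0.128 2.921 2.877
vertex 1.284 1.798 3.112
vertex 0.964 2.905 2.448
endloop
endfacet
facet normal 0.388 0.554 0.737
outer loop
vertex 0.447 1.814 3.541
vertex 1.284 1.798 3.112
vertex 0.128 2.921 2.877
endloop
endfacet
facet normal -0.981 -0.191 0.018
outer loop
vertex -2.736 -2.295 -1.224
vertex -2.848 -1.634 -0.351
vertex -3.085 -0.625 -2.533
endloop
endfacet
facet normal 0.102 -0.600 -0.793
outer loop
vertex -1.132 -0.246 -2.569
vertex -2.736 -2.295 -1.224
vertex -3.085 -0.625 -2.533
endloop
endfacet
facet normal -0.981 -0.191 0.018
outer loop
vertex -3.085 -0.625 -2.533
vertex -2.848 -1.634 -0.351
vertex -3.197 0.035 -1.66
endloop
endfacet
facet normal -0.162 0.777 -0.608
outer loop
vertex -3.197 0.035 -1.66
vertex -1.132 -0.246 -2.569
vertex -3.085 -0.625 -2.533
endloop
endfacet
facet normal 0.162 -0.777 0.609
outer loop
vertex -2.736 -2.295 -1.224
vertex -0.895 -1.255 -0.387
vertex -2.848 -1.634 -0.351
endloop
endfacet
facet normal 0.102 -0.601 -0.793
outer loop
vertex -0.783 -1.915 -1.26
vertex -2.736 -2.295 -1.224
vertex -1.132 -0.246 -2.569
endloop
endfacet
facet normal 0.162 -0.777 0.608
outer loop
vertex -0.783 -1.915 -1.26
vertex -0.895 -1.255 -0.387
vertex -2.736 -2.295 -1.224
endloop
endfacet
facet normal -0.102 0.601 0.793
outer loop
vertex -2.848 -1.634 -0.351
vertex -0.895 -1.255 -0.387
vertex -3.197 0.035 -1.66
endloop
endfacet
facet normal -0.162 0.777 -0.609
outer loop
vertex -1.244 0.415 -1.696
vertex -1.132 -0.246 -2.569
vertex -3.197 0.035 -1.66
endloop
endfacet
facet normal -0.102 0.600 0.793
outer loop
vertex -3.197 0.035 -1.66
vertex -0.895 -1.255 -0.387
vertex -1.244 0.415 -1.696
endloop
endfacet
facet normal 0.981 0.191 -0.018
outer loop
vertex -1.244 0.415 -1.696
vertex -0.783 -1.915 -1.26
vertex -1.132 -0.246 -2.569
endloop
endfacet
facet normal 0.981 0.191 -0.018
outer loop
vertex -0.895 -1.255 -0.387
vertex -0.783 -1.915 -1.26
vertex -1.244 0.415 -1.696
endloop
endfacet

endsolid


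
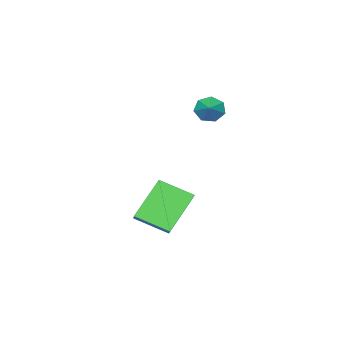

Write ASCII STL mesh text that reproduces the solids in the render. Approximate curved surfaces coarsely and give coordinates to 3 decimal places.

solid 
facet normal -0.702 0.025 0.712
outer loop
vertex -1.306 -2.406 -0.924
vertex -1.944 -1.043 -1.6
vertex -1.964 -3.025 -1.551
endloop
endfacet
facet normal 0.387 -0.826 0.410
outer loop
vertex -0.476 -3.077 -3.06
vertex -1.306 -2.406 -0.924
vertex -1.964 -3.025 -1.551
endloop
endfacet
facet normal -0.702 0.025 0.712
outer loop
vertex -1.964 -3.025 -1.551
vertex -1.944 -1.043 -1.6
vertex -2.602 -1.662 -2.227
endloop
endfacet
facet normal -0.598 -0.563 -0.570
outer loop
vertex -2.602 -1.662 -2.227
vertex -0.476 -3.077 -3.06
vertex -1.964 -3.025 -1.551
endloop
endfacet
facet normal 0.598 0.563 0.570
outer loop
vertex -1.306 -2.406 -0.924
vertex -0.456 -1.095 -3.109
vertex -1.944 -1.043 -1.6
endloop
endfacet
facet normal 0.387 -0.826 0.410
outer loop
vertex 0.182 -2.458 -2.433
vertex -1.306 -2.406 -0.924
vertex -0.476 -3.077 -3.06
endloop
endfacet
facet normal 0.598 0.563 0.570
outer loop
vertex 0.182 -2.458 -2.433
vertex -0.456 -1.095 -3.109
vertex -1.306 -2.406 -0.924
endloop
endfacet
facet normal -0.387 0.826 -0.410
outer loop
vertex -1.944 -1.043 -1.6
vertex -0.456 -1.095 -3.109
vertex -2.602 -1.662 -2.227
endloop
endfacet
facet normal -0.598 -0.563 -0.570
outer loop
vertex -1.114 -1.714 -3.736
vertex -0.476 -3.077 -3.06
vertex -2.602 -1.662 -2.227
endloop
endfacet
facet normal -0.387 0.826 -0.410
outer loop
vertex -2.602 -1.662 -2.227
vertex -0.456 -1.095 -3.109
vertex -1.114 -1.714 -3.736
endloop
endfacet
facet normal 0.702 -0.025 -0.712
outer loop
vertex -1.114 -1.714 -3.736
vertex 0.182 -2.458 -2.433
vertex -0.476 -3.077 -3.06
endloop
endfacet
facet normal 0.702 -0.025 -0.712
outer loop
vertex -0.456 -1.095 -3.109
vertex 0.182 -2.458 -2.433
vertex -1.114 -1.714 -3.736
endloop
endfacet
facet normal -0.696 -0.542 -0.472
outer loop
vertex -3.236 -1.777 2.004
vertex -3.661 -1.674 2.512
vertex -3.573 -1.305 1.959
endloop
endfacet
facet normal 0.722 0.466 -0.512
outer loop
vertex -3.236 -1.777 2.004
vertex -3.573 -1.305 1.959
vertex -2.959 -1.126 2.988
endloop
endfacet
facet normal -0.694 -0.543 -0.473
outer loop
vertex -3.573 -1.305 1.959
vertex -3.661 -1.674 2.512
vertex -3.977 -1.111 2.33
endloop
endfacet
facet normal 0.195 0.940 -0.280
outer loop
vertex -3.573 -1.305 1.959
vertex -3.977 -1.111 2.33
vertex -2.959 -1.126 2.988
endloop
endfacet
facet normal -0.695 -0.543 -0.471
outer loop
vertex -3.977 -1.111 2.33
vertex -3.661 -1.674 2.512
vertex -4.142 -1.341 2.838
endloop
endfacet
facet normal -0.210 0.914 0.346
outer loop
vertex -3.977 -1.111 2.33
vertex -4.142 -1.341 2.838
vertex -2.959 -1.126 2.988
endloop
endfacet
facet normal -0.695 -0.542 -0.472
outer loop
vertex -4.142 -1.341 2.838
vertex -3.661 -1.674 2.512
vertex -3.945 -1.822 3.1
endloop
endfacet
facet normal -0.188 0.409 0.893
outer loop
vertex -4.142 -1.341 2.838
vertex -3.945 -1.822 3.1
vertex -2.959 -1.126 2.988
endloop
endfacet
facet normal -0.695 -0.542 -0.472
outer loop
vertex -3.945 -1.822 3.1
vertex -3.661 -1.674 2.512
vertex -3.534 -2.191 2.919
endloop
endfacet
facet normal 0.245 -0.194 0.950
outer loop
vertex -3.945 -1.822 3.1
vertex -3.534 -2.191 2.919
vertex -2.959 -1.126 2.988
endloop
endfacet
facet normal -0.696 -0.542 -0.471
outer loop
vertex -3.534 -2.191 2.919
vertex -3.661 -1.674 2.512
vertex -3.219 -2.171 2.431
endloop
endfacet
facet normal 0.762 -0.442 0.474
outer loop
vertex -3.534 -2.191 2.919
vertex -3.219 -2.171 2.431
vertex -2.959 -1.126 2.988
endloop
endfacet
facet normal -0.696 -0.542 -0.472
outer loop
vertex -3.219 -2.171 2.431
vertex -3.661 -1.674 2.512
vertex -3.236 -1.777 2.004
endloop
endfacet
facet normal 0.973 -0.148 -0.176
outer loop
vertex -3.219 -2.171 2.431
vertex -3.236 -1.777 2.004
vertex -2.959 -1.126 2.988
endloop
endfacet

endsolid


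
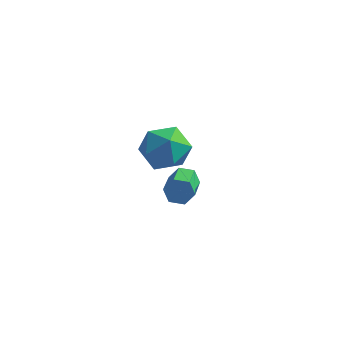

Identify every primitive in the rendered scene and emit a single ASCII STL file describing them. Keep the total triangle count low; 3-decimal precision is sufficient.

solid 
facet normal -0.297 0.867 -0.401
outer loop
vertex -1.82 2.819 -3.019
vertex -2.112 2.51 -3.471
vertex -2.412 2.65 -2.946
endloop
endfacet
facet normal -0.007 0.417 0.909
outer loop
vertex -1.82 2.819 -3.019
vertex -2.412 2.65 -2.946
vertex -1.195 0.999 -2.178
endloop
endfacet
facet normal -0.007 0.417 0.909
outer loop
vertex -1.195 0.999 -2.178
vertex -2.412 2.65 -2.946
vertex -1.787 0.83 -2.105
endloop
endfacet
facet normal 0.297 -0.867 0.401
outer loop
vertex -1.195 0.999 -2.178
vertex -1.787 0.83 -2.105
vertex -1.488 0.69 -2.629
endloop
endfacet
facet normal -0.297 0.866 -0.401
outer loop
vertex -2.412 2.65 -2.946
vertex -2.112 2.51 -3.471
vertex -2.704 2.341 -3.397
endloop
endfacet
facet normal -0.830 -0.028 0.557
outer loop
vertex -2.412 2.65 -2.946
vertex -2.704 2.341 -3.397
vertex -1.787 0.83 -2.105
endloop
endfacet
facet normal -0.830 -0.027 0.557
outer loop
vertex -1.787 0.83 -2.105
vertex -2.704 2.341 -3.397
vertex -2.08 0.521 -2.556
endloop
endfacet
facet normal 0.297 -0.867 0.401
outer loop
vertex -1.787 0.83 -2.105
vertex -2.08 0.521 -2.556
vertex -1.488 0.69 -2.629
endloop
endfacet
facet normal -0.297 0.867 -0.401
outer loop
vertex -2.704 2.341 -3.397
vertex -2.112 2.51 -3.471
vertex -2.405 2.201 -3.922
endloop
endfacet
facet normal -0.824 -0.445 -0.351
outer loop
vertex -2.704 2.341 -3.397
vertex -2.405 2.201 -3.922
vertex -2.08 0.521 -2.556
endloop
endfacet
facet normal -0.823 -0.445 -0.352
outer loop
vertex -2.08 0.521 -2.556
vertex -2.405 2.201 -3.922
vertex -1.78 0.381 -3.081
endloop
endfacet
facet normal 0.297 -0.867 0.401
outer loop
vertex -2.08 0.521 -2.556
vertex -1.78 0.381 -3.081
vertex -1.488 0.69 -2.629
endloop
endfacet
facet normal -0.297 0.867 -0.401
outer loop
vertex -2.405 2.201 -3.922
vertex -2.112 2.51 -3.471
vertex -1.813 2.37 -3.995
endloop
endfacet
facet normal 0.007 -0.417 -0.909
outer loop
vertex -2.405 2.201 -3.922
vertex -1.813 2.37 -3.995
vertex -1.78 0.381 -3.081
endloop
endfacet
facet normal 0.007 -0.417 -0.909
outer loop
vertex -1.78 0.381 -3.081
vertex -1.813 2.37 -3.995
vertex -1.188 0.55 -3.154
endloop
endfacet
facet normal 0.297 -0.867 0.401
outer loop
vertex -1.78 0.381 -3.081
vertex -1.188 0.55 -3.154
vertex -1.488 0.69 -2.629
endloop
endfacet
facet normal -0.297 0.867 -0.401
outer loop
vertex -1.813 2.37 -3.995
vertex -2.112 2.51 -3.471
vertex -1.52 2.679 -3.544
endloop
endfacet
facet normal 0.830 0.027 -0.558
outer loop
vertex -1.813 2.37 -3.995
vertex -1.52 2.679 -3.544
vertex -1.188 0.55 -3.154
endloop
endfacet
facet normal 0.830 0.028 -0.557
outer loop
vertex -1.188 0.55 -3.154
vertex -1.52 2.679 -3.544
vertex -0.896 0.859 -2.703
endloop
endfacet
facet normal 0.297 -0.866 0.401
outer loop
vertex -1.188 0.55 -3.154
vertex -0.896 0.859 -2.703
vertex -1.488 0.69 -2.629
endloop
endfacet
facet normal -0.297 0.867 -0.401
outer loop
vertex -1.52 2.679 -3.544
vertex -2.112 2.51 -3.471
vertex -1.82 2.819 -3.019
endloop
endfacet
facet normal 0.824 0.445 0.352
outer loop
vertex -1.52 2.679 -3.544
vertex -1.82 2.819 -3.019
vertex -0.896 0.859 -2.703
endloop
endfacet
facet normal 0.824 0.445 0.351
outer loop
vertex -0.896 0.859 -2.703
vertex -1.82 2.819 -3.019
vertex -1.195 0.999 -2.178
endloop
endfacet
facet normal 0.297 -0.867 0.401
outer loop
vertex -0.896 0.859 -2.703
vertex -1.195 0.999 -2.178
vertex -1.488 0.69 -2.629
endloop
endfacet
facet normal -0.041 0.039 0.998
outer loop
vertex -1.001 -0.616 2.213
vertex -1.786 -1.347 2.21
vertex -0.762 -1.661 2.264
endloop
endfacet
facet normal 0.619 0.179 0.765
outer loop
vertex -1.001 -0.616 2.213
vertex -0.762 -1.661 2.264
vertex -0.182 -1.008 1.642
endloop
endfacet
facet normal 0.584 0.742 0.329
outer loop
vertex -1.001 -0.616 2.213
vertex -0.182 -1.008 1.642
vertex -0.847 -0.29 1.203
endloop
endfacet
facet normal -0.098 0.951 0.292
outer loop
vertex -1.001 -0.616 2.213
vertex -0.847 -0.29 1.203
vertex -1.839 -0.5 1.554
endloop
endfacet
facet normal -0.484 0.517 0.706
outer loop
vertex -1.001 -0.616 2.213
vertex -1.839 -0.5 1.554
vertex -1.786 -1.347 2.21
endloop
endfacet
facet normal 0.841 -0.382 0.383
outer loop
vertex -0.182 -1.008 1.642
vertex -0.762 -1.661 2.264
vertex -0.461 -1.98 1.286
endloop
endfacet
facet normal -0.226 -0.607 0.762
outer loop
vertex -0.762 -1.661 2.264
vertex -1.786 -1.347 2.21
vertex -1.453 -2.19 1.637
endloop
endfacet
facet normal -0.943 0.165 0.289
outer loop
vertex -1.786 -1.347 2.21
vertex -1.839 -0.5 1.554
vertex -2.118 -1.472 1.198
endloop
endfacet
facet normal -0.319 0.868 -0.381
outer loop
vertex -1.839 -0.5 1.554
vertex -0.847 -0.29 1.203
vertex -1.538 -0.819 0.576
endloop
endfacet
facet normal 0.785 0.529 -0.323
outer loop
vertex -0.847 -0.29 1.203
vertex -0.182 -1.008 1.642
vertex -0.514 -1.133 0.63
endloop
endfacet
facet normal 0.098 -0.951 -0.292
outer loop
vertex -1.299 -1.864 0.627
vertex -0.461 -1.98 1.286
vertex -1.453 -2.19 1.637
endloop
endfacet
facet normal -0.584 -0.742 -0.329
outer loop
vertex -1.299 -1.864 0.627
vertex -1.453 -2.19 1.637
vertex -2.118 -1.472 1.198
endloop
endfacet
facet normal -0.619 -0.179 -0.765
outer loop
vertex -1.299 -1.864 0.627
vertex -2.118 -1.472 1.198
vertex -1.538 -0.819 0.576
endloop
endfacet
facet normal 0.041 -0.039 -0.998
outer loop
vertex -1.299 -1.864 0.627
vertex -1.538 -0.819 0.576
vertex -0.514 -1.133 0.63
endloop
endfacet
facet normal 0.484 -0.517 -0.706
outer loop
vertex -1.299 -1.864 0.627
vertex -0.514 -1.133 0.63
vertex -0.461 -1.98 1.286
endloop
endfacet
facet normal 0.319 -0.868 0.381
outer loop
vertex -1.453 -2.19 1.637
vertex -0.461 -1.98 1.286
vertex -0.762 -1.661 2.264
endloop
endfacet
facet normal -0.785 -0.529 0.323
outer loop
vertex -2.118 -1.472 1.198
vertex -1.453 -2.19 1.637
vertex -1.786 -1.347 2.21
endloop
endfacet
facet normal -0.841 0.382 -0.383
outer loop
vertex -1.538 -0.819 0.576
vertex -2.118 -1.472 1.198
vertex -1.839 -0.5 1.554
endloop
endfacet
facet normal 0.226 0.607 -0.762
outer loop
vertex -0.514 -1.133 0.63
vertex -1.538 -0.819 0.576
vertex -0.847 -0.29 1.203
endloop
endfacet
facet normal 0.943 -0.165 -0.289
outer loop
vertex -0.461 -1.98 1.286
vertex -0.514 -1.133 0.63
vertex -0.182 -1.008 1.642
endloop
endfacet

endsolid


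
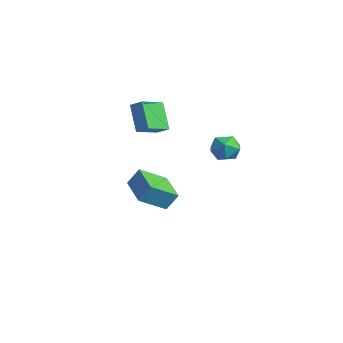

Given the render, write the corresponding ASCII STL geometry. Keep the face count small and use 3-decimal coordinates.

solid 
facet normal -0.750 -0.430 -0.502
outer loop
vertex -4.034 2.323 3.466
vertex -4.49 3.807 2.878
vertex -2.928 2.088 2.015
endloop
endfacet
facet normal 0.275 -0.894 0.354
outer loop
vertex -2.29 2.453 2.442
vertex -4.034 2.323 3.466
vertex -2.928 2.088 2.015
endloop
endfacet
facet normal -0.750 -0.430 -0.502
outer loop
vertex -2.928 2.088 2.015
vertex -4.49 3.807 2.878
vertex -3.384 3.572 1.427
endloop
endfacet
facet normal 0.601 -0.128 -0.789
outer loop
vertex -3.384 3.572 1.427
vertex -2.29 2.453 2.442
vertex -2.928 2.088 2.015
endloop
endfacet
facet normal -0.601 0.128 0.789
outer loop
vertex -4.034 2.323 3.466
vertex -3.852 4.172 3.305
vertex -4.49 3.807 2.878
endloop
endfacet
facet normal 0.275 -0.894 0.354
outer loop
vertex -3.396 2.688 3.893
vertex -4.034 2.323 3.466
vertex -2.29 2.453 2.442
endloop
endfacet
facet normal -0.601 0.128 0.789
outer loop
vertex -3.396 2.688 3.893
vertex -3.852 4.172 3.305
vertex -4.034 2.323 3.466
endloop
endfacet
facet normal -0.275 0.894 -0.354
outer loop
vertex -4.49 3.807 2.878
vertex -3.852 4.172 3.305
vertex -3.384 3.572 1.427
endloop
endfacet
facet normal 0.601 -0.128 -0.789
outer loop
vertex -2.746 3.937 1.854
vertex -2.29 2.453 2.442
vertex -3.384 3.572 1.427
endloop
endfacet
facet normal -0.275 0.894 -0.354
outer loop
vertex -3.384 3.572 1.427
vertex -3.852 4.172 3.305
vertex -2.746 3.937 1.854
endloop
endfacet
facet normal 0.750 0.430 0.502
outer loop
vertex -2.746 3.937 1.854
vertex -3.396 2.688 3.893
vertex -2.29 2.453 2.442
endloop
endfacet
facet normal 0.750 0.430 0.502
outer loop
vertex -3.852 4.172 3.305
vertex -3.396 2.688 3.893
vertex -2.746 3.937 1.854
endloop
endfacet
facet normal -0.972 0.192 0.136
outer loop
vertex -3.221 1.685 -1.811
vertex -2.97 2.267 -0.839
vertex -3.052 3.228 -2.779
endloop
endfacet
facet normal -0.217 -0.502 -0.837
outer loop
vertex -1.05 2.833 -3.061
vertex -3.221 1.685 -1.811
vertex -3.052 3.228 -2.779
endloop
endfacet
facet normal -0.972 0.192 0.136
outer loop
vertex -3.052 3.228 -2.779
vertex -2.97 2.267 -0.839
vertex -2.801 3.81 -1.808
endloop
endfacet
facet normal 0.092 0.843 -0.529
outer loop
vertex -2.801 3.81 -1.808
vertex -1.05 2.833 -3.061
vertex -3.052 3.228 -2.779
endloop
endfacet
facet normal -0.092 -0.844 0.529
outer loop
vertex -3.221 1.685 -1.811
vertex -0.968 1.872 -1.121
vertex -2.97 2.267 -0.839
endloop
endfacet
facet normal -0.217 -0.502 -0.837
outer loop
vertex -1.219 1.29 -2.092
vertex -3.221 1.685 -1.811
vertex -1.05 2.833 -3.061
endloop
endfacet
facet normal -0.092 -0.843 0.529
outer loop
vertex -1.219 1.29 -2.092
vertex -0.968 1.872 -1.121
vertex -3.221 1.685 -1.811
endloop
endfacet
facet normal 0.217 0.502 0.837
outer loop
vertex -2.97 2.267 -0.839
vertex -0.968 1.872 -1.121
vertex -2.801 3.81 -1.808
endloop
endfacet
facet normal 0.092 0.844 -0.529
outer loop
vertex -0.799 3.415 -2.089
vertex -1.05 2.833 -3.061
vertex -2.801 3.81 -1.808
endloop
endfacet
facet normal 0.217 0.502 0.838
outer loop
vertex -2.801 3.81 -1.808
vertex -0.968 1.872 -1.121
vertex -0.799 3.415 -2.089
endloop
endfacet
facet normal 0.972 -0.192 -0.136
outer loop
vertex -0.799 3.415 -2.089
vertex -1.219 1.29 -2.092
vertex -1.05 2.833 -3.061
endloop
endfacet
facet normal 0.972 -0.192 -0.136
outer loop
vertex -0.968 1.872 -1.121
vertex -1.219 1.29 -2.092
vertex -0.799 3.415 -2.089
endloop
endfacet
facet normal -0.488 0.180 0.854
outer loop
vertex 2.628 4.113 3.433
vertex 2.967 3.365 3.785
vertex 3.405 4.139 3.872
endloop
endfacet
facet normal -0.321 0.790 0.522
outer loop
vertex 2.628 4.113 3.433
vertex 3.405 4.139 3.872
vertex 3.305 4.6 3.113
endloop
endfacet
facet normal -0.618 0.776 -0.128
outer loop
vertex 2.628 4.113 3.433
vertex 3.305 4.6 3.113
vertex 2.805 4.11 2.557
endloop
endfacet
facet normal -0.968 0.158 -0.196
outer loop
vertex 2.628 4.113 3.433
vertex 2.805 4.11 2.557
vertex 2.596 3.347 2.972
endloop
endfacet
facet normal -0.888 -0.210 0.410
outer loop
vertex 2.628 4.113 3.433
vertex 2.596 3.347 2.972
vertex 2.967 3.365 3.785
endloop
endfacet
facet normal 0.387 0.810 0.441
outer loop
vertex 3.305 4.6 3.113
vertex 3.405 4.139 3.872
vertex 4.064 4.153 3.268
endloop
endfacet
facet normal 0.117 -0.176 0.977
outer loop
vertex 3.405 4.139 3.872
vertex 2.967 3.365 3.785
vertex 3.855 3.39 3.683
endloop
endfacet
facet normal -0.529 -0.808 0.259
outer loop
vertex 2.967 3.365 3.785
vertex 2.596 3.347 2.972
vertex 3.355 2.9 3.127
endloop
endfacet
facet normal -0.658 -0.213 -0.723
outer loop
vertex 2.596 3.347 2.972
vertex 2.805 4.11 2.557
vertex 3.255 3.361 2.368
endloop
endfacet
facet normal -0.092 0.787 -0.610
outer loop
vertex 2.805 4.11 2.557
vertex 3.305 4.6 3.113
vertex 3.693 4.135 2.455
endloop
endfacet
facet normal 0.968 -0.158 0.196
outer loop
vertex 4.032 3.387 2.807
vertex 4.064 4.153 3.268
vertex 3.855 3.39 3.683
endloop
endfacet
facet normal 0.618 -0.776 0.128
outer loop
vertex 4.032 3.387 2.807
vertex 3.855 3.39 3.683
vertex 3.355 2.9 3.127
endloop
endfacet
facet normal 0.321 -0.790 -0.522
outer loop
vertex 4.032 3.387 2.807
vertex 3.355 2.9 3.127
vertex 3.255 3.361 2.368
endloop
endfacet
facet normal 0.488 -0.180 -0.854
outer loop
vertex 4.032 3.387 2.807
vertex 3.255 3.361 2.368
vertex 3.693 4.135 2.455
endloop
endfacet
facet normal 0.888 0.210 -0.410
outer loop
vertex 4.032 3.387 2.807
vertex 3.693 4.135 2.455
vertex 4.064 4.153 3.268
endloop
endfacet
facet normal 0.658 0.213 0.723
outer loop
vertex 3.855 3.39 3.683
vertex 4.064 4.153 3.268
vertex 3.405 4.139 3.872
endloop
endfacet
facet normal 0.092 -0.787 0.610
outer loop
vertex 3.355 2.9 3.127
vertex 3.855 3.39 3.683
vertex 2.967 3.365 3.785
endloop
endfacet
facet normal -0.387 -0.810 -0.441
outer loop
vertex 3.255 3.361 2.368
vertex 3.355 2.9 3.127
vertex 2.596 3.347 2.972
endloop
endfacet
facet normal -0.117 0.176 -0.977
outer loop
vertex 3.693 4.135 2.455
vertex 3.255 3.361 2.368
vertex 2.805 4.11 2.557
endloop
endfacet
facet normal 0.529 0.808 -0.259
outer loop
vertex 4.064 4.153 3.268
vertex 3.693 4.135 2.455
vertex 3.305 4.6 3.113
endloop
endfacet

endsolid


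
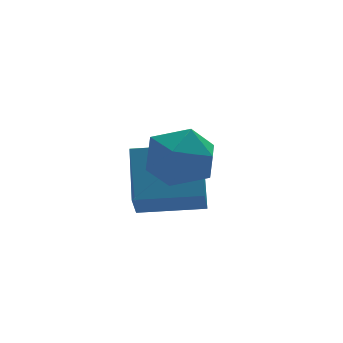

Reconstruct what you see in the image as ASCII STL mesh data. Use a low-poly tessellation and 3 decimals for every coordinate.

solid 
facet normal -0.929 0.359 -0.092
outer loop
vertex 1.826 1.387 -2.938
vertex 2.239 2.779 -1.682
vertex 2.179 2.076 -3.816
endloop
endfacet
facet normal -0.215 -0.725 -0.655
outer loop
vertex 3.981 1.381 -3.638
vertex 1.826 1.387 -2.938
vertex 2.179 2.076 -3.816
endloop
endfacet
facet normal -0.929 0.358 -0.092
outer loop
vertex 2.179 2.076 -3.816
vertex 2.239 2.779 -1.682
vertex 2.591 3.468 -2.56
endloop
endfacet
facet normal 0.301 0.588 -0.751
outer loop
vertex 2.591 3.468 -2.56
vertex 3.981 1.381 -3.638
vertex 2.179 2.076 -3.816
endloop
endfacet
facet normal -0.301 -0.588 0.751
outer loop
vertex 1.826 1.387 -2.938
vertex 4.041 2.084 -1.504
vertex 2.239 2.779 -1.682
endloop
endfacet
facet normal -0.215 -0.725 -0.655
outer loop
vertex 3.629 0.692 -2.76
vertex 1.826 1.387 -2.938
vertex 3.981 1.381 -3.638
endloop
endfacet
facet normal -0.301 -0.588 0.751
outer loop
vertex 3.629 0.692 -2.76
vertex 4.041 2.084 -1.504
vertex 1.826 1.387 -2.938
endloop
endfacet
facet normal 0.215 0.725 0.655
outer loop
vertex 2.239 2.779 -1.682
vertex 4.041 2.084 -1.504
vertex 2.591 3.468 -2.56
endloop
endfacet
facet normal 0.301 0.588 -0.751
outer loop
vertex 4.394 2.773 -2.382
vertex 3.981 1.381 -3.638
vertex 2.591 3.468 -2.56
endloop
endfacet
facet normal 0.215 0.725 0.655
outer loop
vertex 2.591 3.468 -2.56
vertex 4.041 2.084 -1.504
vertex 4.394 2.773 -2.382
endloop
endfacet
facet normal 0.929 -0.358 0.091
outer loop
vertex 4.394 2.773 -2.382
vertex 3.629 0.692 -2.76
vertex 3.981 1.381 -3.638
endloop
endfacet
facet normal 0.929 -0.358 0.092
outer loop
vertex 4.041 2.084 -1.504
vertex 3.629 0.692 -2.76
vertex 4.394 2.773 -2.382
endloop
endfacet
facet normal 0.041 0.982 -0.185
outer loop
vertex 3.124 0.629 -1.402
vertex 2.079 0.73 -1.097
vertex 2.877 0.836 -0.357
endloop
endfacet
facet normal 0.679 0.734 0.015
outer loop
vertex 3.124 0.629 -1.402
vertex 2.877 0.836 -0.357
vertex 3.662 0.115 -0.601
endloop
endfacet
facet normal 0.869 0.221 -0.442
outer loop
vertex 3.124 0.629 -1.402
vertex 3.662 0.115 -0.601
vertex 3.349 -0.437 -1.492
endloop
endfacet
facet normal 0.349 0.152 -0.925
outer loop
vertex 3.124 0.629 -1.402
vertex 3.349 -0.437 -1.492
vertex 2.371 -0.057 -1.799
endloop
endfacet
facet normal -0.163 0.622 -0.766
outer loop
vertex 3.124 0.629 -1.402
vertex 2.371 -0.057 -1.799
vertex 2.079 0.73 -1.097
endloop
endfacet
facet normal 0.608 0.438 0.662
outer loop
vertex 3.662 0.115 -0.601
vertex 2.877 0.836 -0.357
vertex 2.949 -0.103 0.199
endloop
endfacet
facet normal -0.425 0.840 0.338
outer loop
vertex 2.877 0.836 -0.357
vertex 2.079 0.73 -1.097
vertex 1.971 0.277 -0.108
endloop
endfacet
facet normal -0.755 0.258 -0.603
outer loop
vertex 2.079 0.73 -1.097
vertex 2.371 -0.057 -1.799
vertex 1.658 -0.275 -0.999
endloop
endfacet
facet normal 0.074 -0.504 -0.861
outer loop
vertex 2.371 -0.057 -1.799
vertex 3.349 -0.437 -1.492
vertex 2.443 -0.996 -1.243
endloop
endfacet
facet normal 0.917 -0.392 -0.079
outer loop
vertex 3.349 -0.437 -1.492
vertex 3.662 0.115 -0.601
vertex 3.241 -0.89 -0.503
endloop
endfacet
facet normal -0.349 -0.152 0.925
outer loop
vertex 2.196 -0.789 -0.198
vertex 2.949 -0.103 0.199
vertex 1.971 0.277 -0.108
endloop
endfacet
facet normal -0.869 -0.221 0.442
outer loop
vertex 2.196 -0.789 -0.198
vertex 1.971 0.277 -0.108
vertex 1.658 -0.275 -0.999
endloop
endfacet
facet normal -0.679 -0.734 -0.015
outer loop
vertex 2.196 -0.789 -0.198
vertex 1.658 -0.275 -0.999
vertex 2.443 -0.996 -1.243
endloop
endfacet
facet normal -0.041 -0.982 0.185
outer loop
vertex 2.196 -0.789 -0.198
vertex 2.443 -0.996 -1.243
vertex 3.241 -0.89 -0.503
endloop
endfacet
facet normal 0.163 -0.622 0.766
outer loop
vertex 2.196 -0.789 -0.198
vertex 3.241 -0.89 -0.503
vertex 2.949 -0.103 0.199
endloop
endfacet
facet normal -0.074 0.504 0.861
outer loop
vertex 1.971 0.277 -0.108
vertex 2.949 -0.103 0.199
vertex 2.877 0.836 -0.357
endloop
endfacet
facet normal -0.917 0.392 0.079
outer loop
vertex 1.658 -0.275 -0.999
vertex 1.971 0.277 -0.108
vertex 2.079 0.73 -1.097
endloop
endfacet
facet normal -0.608 -0.438 -0.662
outer loop
vertex 2.443 -0.996 -1.243
vertex 1.658 -0.275 -0.999
vertex 2.371 -0.057 -1.799
endloop
endfacet
facet normal 0.425 -0.840 -0.338
outer loop
vertex 3.241 -0.89 -0.503
vertex 2.443 -0.996 -1.243
vertex 3.349 -0.437 -1.492
endloop
endfacet
facet normal 0.755 -0.258 0.603
outer loop
vertex 2.949 -0.103 0.199
vertex 3.241 -0.89 -0.503
vertex 3.662 0.115 -0.601
endloop
endfacet

endsolid


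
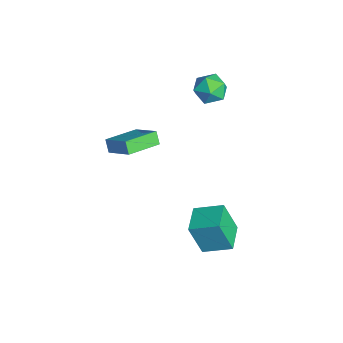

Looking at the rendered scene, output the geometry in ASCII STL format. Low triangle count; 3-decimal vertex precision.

solid 
facet normal -0.930 0.367 0.001
outer loop
vertex 1.754 1.196 -2.337
vertex 2.364 2.74 -1.695
vertex 2.037 1.918 -4.343
endloop
endfacet
facet normal -0.342 -0.868 -0.361
outer loop
vertex 3.656 1.28 -4.345
vertex 1.754 1.196 -2.337
vertex 2.037 1.918 -4.343
endloop
endfacet
facet normal -0.930 0.367 0.001
outer loop
vertex 2.037 1.918 -4.343
vertex 2.364 2.74 -1.695
vertex 2.647 3.462 -3.701
endloop
endfacet
facet normal 0.131 0.336 -0.933
outer loop
vertex 2.647 3.462 -3.701
vertex 3.656 1.28 -4.345
vertex 2.037 1.918 -4.343
endloop
endfacet
facet normal -0.131 -0.336 0.933
outer loop
vertex 1.754 1.196 -2.337
vertex 3.983 2.102 -1.697
vertex 2.364 2.74 -1.695
endloop
endfacet
facet normal -0.342 -0.868 -0.361
outer loop
vertex 3.373 0.558 -2.339
vertex 1.754 1.196 -2.337
vertex 3.656 1.28 -4.345
endloop
endfacet
facet normal -0.131 -0.336 0.933
outer loop
vertex 3.373 0.558 -2.339
vertex 3.983 2.102 -1.697
vertex 1.754 1.196 -2.337
endloop
endfacet
facet normal 0.342 0.868 0.361
outer loop
vertex 2.364 2.74 -1.695
vertex 3.983 2.102 -1.697
vertex 2.647 3.462 -3.701
endloop
endfacet
facet normal 0.131 0.336 -0.933
outer loop
vertex 4.266 2.824 -3.703
vertex 3.656 1.28 -4.345
vertex 2.647 3.462 -3.701
endloop
endfacet
facet normal 0.342 0.868 0.361
outer loop
vertex 2.647 3.462 -3.701
vertex 3.983 2.102 -1.697
vertex 4.266 2.824 -3.703
endloop
endfacet
facet normal 0.930 -0.367 -0.001
outer loop
vertex 4.266 2.824 -3.703
vertex 3.373 0.558 -2.339
vertex 3.656 1.28 -4.345
endloop
endfacet
facet normal 0.930 -0.367 -0.001
outer loop
vertex 3.983 2.102 -1.697
vertex 3.373 0.558 -2.339
vertex 4.266 2.824 -3.703
endloop
endfacet
facet normal -0.186 0.389 0.902
outer loop
vertex -2.356 3.797 4.405
vertex -3.407 3.56 4.29
vertex -2.735 2.839 4.74
endloop
endfacet
facet normal 0.474 0.118 0.873
outer loop
vertex -2.356 3.797 4.405
vertex -2.735 2.839 4.74
vertex -1.787 2.895 4.218
endloop
endfacet
facet normal 0.824 0.448 0.346
outer loop
vertex -2.356 3.797 4.405
vertex -1.787 2.895 4.218
vertex -1.873 3.649 3.447
endloop
endfacet
facet normal 0.381 0.923 0.050
outer loop
vertex -2.356 3.797 4.405
vertex -1.873 3.649 3.447
vertex -2.874 4.06 3.491
endloop
endfacet
facet normal -0.243 0.887 0.393
outer loop
vertex -2.356 3.797 4.405
vertex -2.874 4.06 3.491
vertex -3.407 3.56 4.29
endloop
endfacet
facet normal 0.421 -0.573 0.703
outer loop
vertex -1.787 2.895 4.218
vertex -2.735 2.839 4.74
vertex -2.486 2.1 3.989
endloop
endfacet
facet normal -0.647 -0.135 0.751
outer loop
vertex -2.735 2.839 4.74
vertex -3.407 3.56 4.29
vertex -3.487 2.511 4.033
endloop
endfacet
facet normal -0.738 0.670 -0.073
outer loop
vertex -3.407 3.56 4.29
vertex -2.874 4.06 3.491
vertex -3.573 3.265 3.262
endloop
endfacet
facet normal 0.272 0.729 -0.628
outer loop
vertex -2.874 4.06 3.491
vertex -1.873 3.649 3.447
vertex -2.625 3.321 2.74
endloop
endfacet
facet normal 0.988 -0.039 -0.148
outer loop
vertex -1.873 3.649 3.447
vertex -1.787 2.895 4.218
vertex -1.953 2.6 3.19
endloop
endfacet
facet normal -0.381 -0.923 -0.050
outer loop
vertex -3.004 2.363 3.075
vertex -2.486 2.1 3.989
vertex -3.487 2.511 4.033
endloop
endfacet
facet normal -0.824 -0.448 -0.346
outer loop
vertex -3.004 2.363 3.075
vertex -3.487 2.511 4.033
vertex -3.573 3.265 3.262
endloop
endfacet
facet normal -0.474 -0.118 -0.873
outer loop
vertex -3.004 2.363 3.075
vertex -3.573 3.265 3.262
vertex -2.625 3.321 2.74
endloop
endfacet
facet normal 0.186 -0.389 -0.902
outer loop
vertex -3.004 2.363 3.075
vertex -2.625 3.321 2.74
vertex -1.953 2.6 3.19
endloop
endfacet
facet normal 0.243 -0.887 -0.393
outer loop
vertex -3.004 2.363 3.075
vertex -1.953 2.6 3.19
vertex -2.486 2.1 3.989
endloop
endfacet
facet normal -0.272 -0.729 0.628
outer loop
vertex -3.487 2.511 4.033
vertex -2.486 2.1 3.989
vertex -2.735 2.839 4.74
endloop
endfacet
facet normal -0.988 0.039 0.148
outer loop
vertex -3.573 3.265 3.262
vertex -3.487 2.511 4.033
vertex -3.407 3.56 4.29
endloop
endfacet
facet normal -0.421 0.573 -0.703
outer loop
vertex -2.625 3.321 2.74
vertex -3.573 3.265 3.262
vertex -2.874 4.06 3.491
endloop
endfacet
facet normal 0.647 0.135 -0.751
outer loop
vertex -1.953 2.6 3.19
vertex -2.625 3.321 2.74
vertex -1.873 3.649 3.447
endloop
endfacet
facet normal 0.738 -0.670 0.073
outer loop
vertex -2.486 2.1 3.989
vertex -1.953 2.6 3.19
vertex -1.787 2.895 4.218
endloop
endfacet
facet normal -0.573 -0.091 0.815
outer loop
vertex -0.148 -2.124 2.644
vertex -1.049 -0.264 2.219
vertex -1.463 -2.995 1.622
endloop
endfacet
facet normal 0.428 -0.881 0.201
outer loop
vertex -0.971 -2.916 0.921
vertex -0.148 -2.124 2.644
vertex -1.463 -2.995 1.622
endloop
endfacet
facet normal -0.573 -0.091 0.815
outer loop
vertex -1.463 -2.995 1.622
vertex -1.049 -0.264 2.219
vertex -2.365 -1.135 1.196
endloop
endfacet
facet normal -0.700 -0.464 -0.543
outer loop
vertex -2.365 -1.135 1.196
vertex -0.971 -2.916 0.921
vertex -1.463 -2.995 1.622
endloop
endfacet
facet normal 0.700 0.463 0.544
outer loop
vertex -0.148 -2.124 2.644
vertex -0.557 -0.185 1.518
vertex -1.049 -0.264 2.219
endloop
endfacet
facet normal 0.427 -0.882 0.201
outer loop
vertex 0.345 -2.045 1.944
vertex -0.148 -2.124 2.644
vertex -0.971 -2.916 0.921
endloop
endfacet
facet normal 0.699 0.464 0.545
outer loop
vertex 0.345 -2.045 1.944
vertex -0.557 -0.185 1.518
vertex -0.148 -2.124 2.644
endloop
endfacet
facet normal -0.427 0.881 -0.201
outer loop
vertex -1.049 -0.264 2.219
vertex -0.557 -0.185 1.518
vertex -2.365 -1.135 1.196
endloop
endfacet
facet normal -0.699 -0.463 -0.545
outer loop
vertex -1.872 -1.056 0.496
vertex -0.971 -2.916 0.921
vertex -2.365 -1.135 1.196
endloop
endfacet
facet normal -0.427 0.881 -0.201
outer loop
vertex -2.365 -1.135 1.196
vertex -0.557 -0.185 1.518
vertex -1.872 -1.056 0.496
endloop
endfacet
facet normal 0.573 0.091 -0.815
outer loop
vertex -1.872 -1.056 0.496
vertex 0.345 -2.045 1.944
vertex -0.971 -2.916 0.921
endloop
endfacet
facet normal 0.573 0.091 -0.815
outer loop
vertex -0.557 -0.185 1.518
vertex 0.345 -2.045 1.944
vertex -1.872 -1.056 0.496
endloop
endfacet

endsolid
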